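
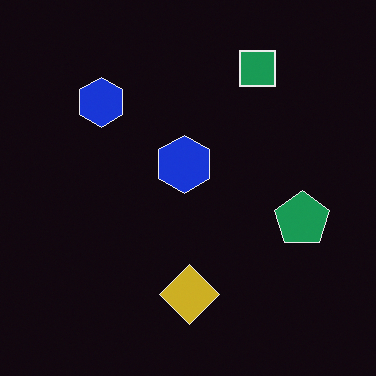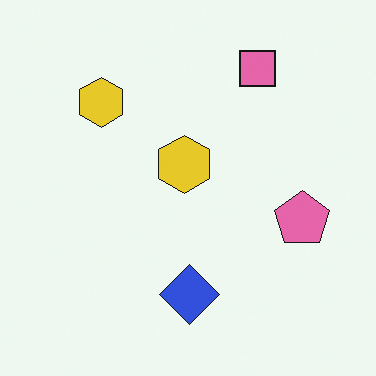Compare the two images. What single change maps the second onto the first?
The first image is the second color-inverted (negative).

The light background has become dark and every shape's color is its complement — a photographic negative.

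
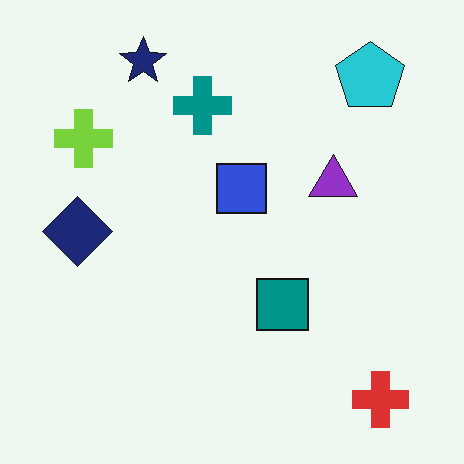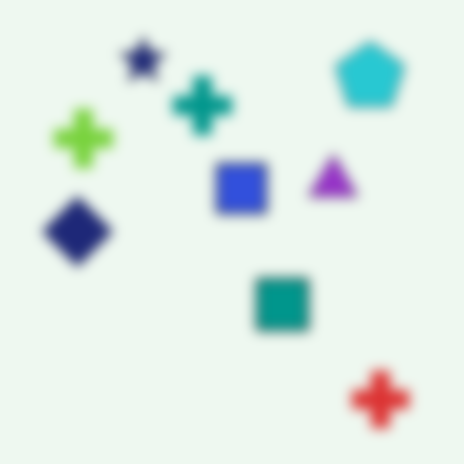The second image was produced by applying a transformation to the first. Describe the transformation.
This is the original image strongly gaussian-blurred.

Shape edges and outlines are uniformly softened across the whole image.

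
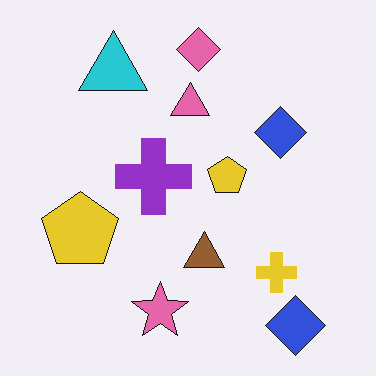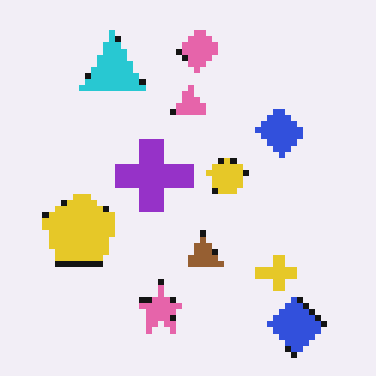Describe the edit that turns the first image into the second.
It was pixelated into visible square blocks.

Shapes are reduced to large square blocks; fine edges and outlines are lost — a downscale-then-upscale (mosaic) effect.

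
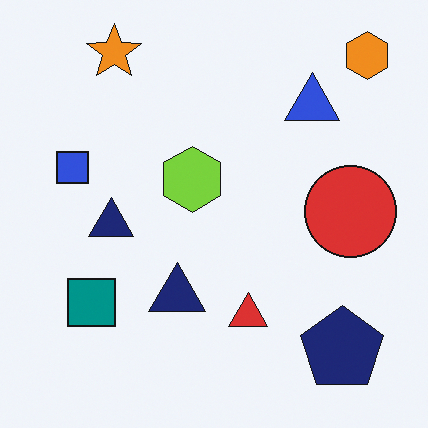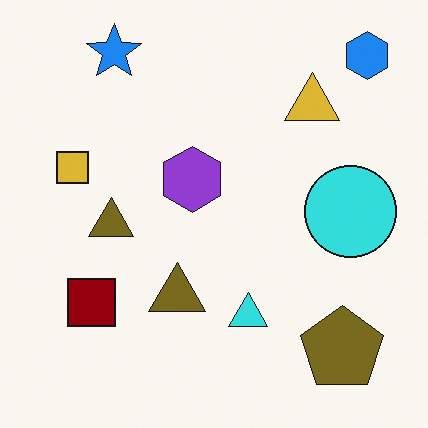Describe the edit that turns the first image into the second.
Hue-shifted by a large amount.

Every shape's color has rotated by the same amount around the hue wheel — a uniform hue shift.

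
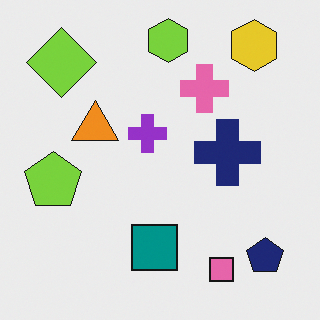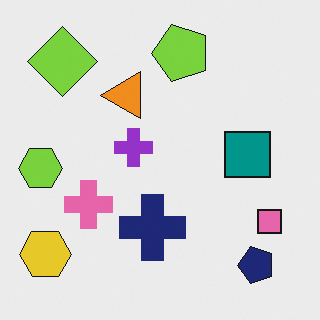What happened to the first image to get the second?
The transformation is: transposed (reflected across the top-left ↔ bottom-right diagonal).

Shapes have swapped their row and column positions — what was in the top-right is now in the bottom-left — a diagonal reflection.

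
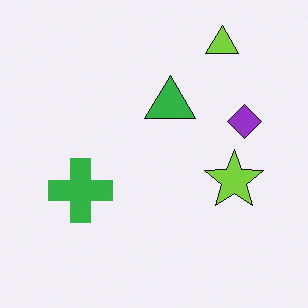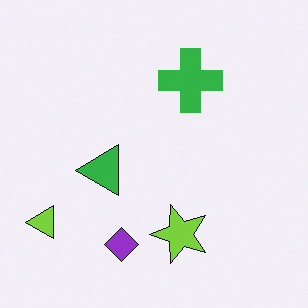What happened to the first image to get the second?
The image was transposed (reflected across the top-left ↔ bottom-right diagonal).

Shapes have swapped their row and column positions — what was in the top-right is now in the bottom-left — a diagonal reflection.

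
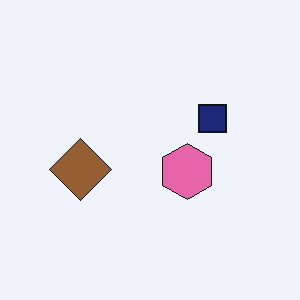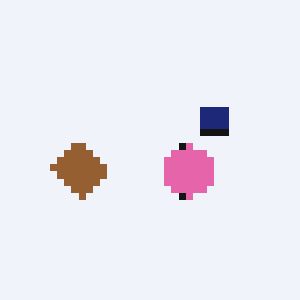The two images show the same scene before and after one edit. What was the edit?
The second image is the first moderately pixelated.

Shapes are reduced to large square blocks; fine edges and outlines are lost — a downscale-then-upscale (mosaic) effect.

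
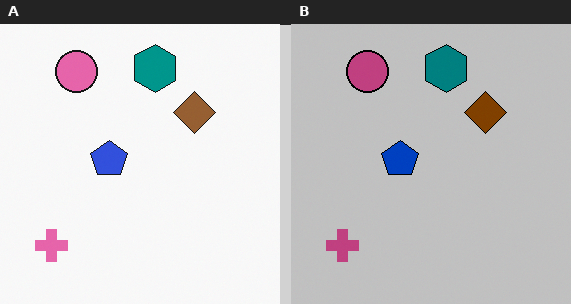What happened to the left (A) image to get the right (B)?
It was heavily posterized to just a handful of flat colors.

Each flat color has snapped to a coarser quantized level — most visibly, the near-white background has dropped to a flat grey.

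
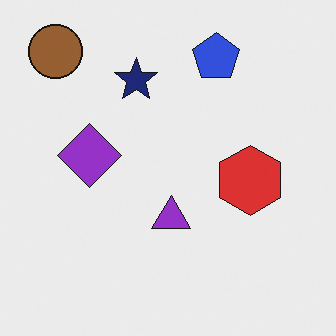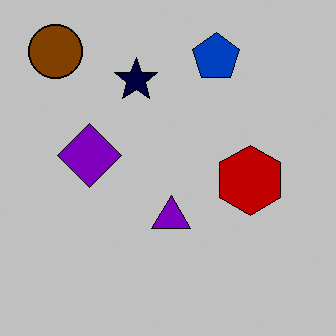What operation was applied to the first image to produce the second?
The second image is the first aggressively posterized.

Each flat color has snapped to a coarser quantized level — most visibly, the near-white background has dropped to a flat grey.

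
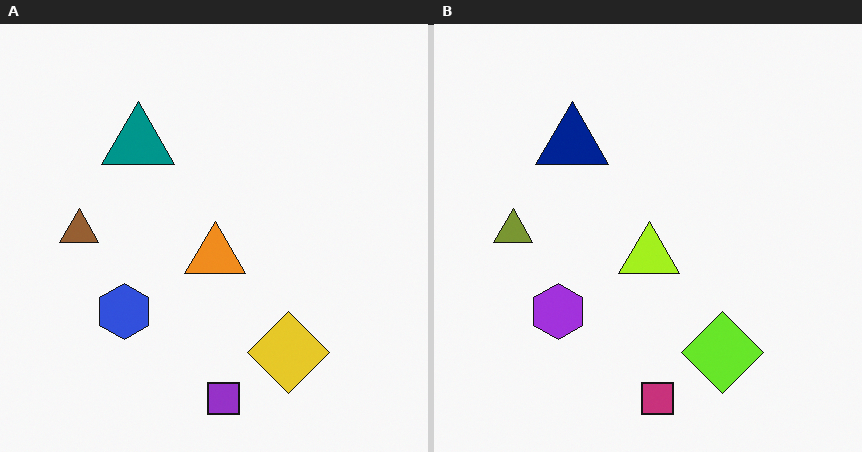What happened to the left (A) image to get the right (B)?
The image was hue-shifted by a small amount.

Every shape's color has rotated by the same amount around the hue wheel — a uniform hue shift.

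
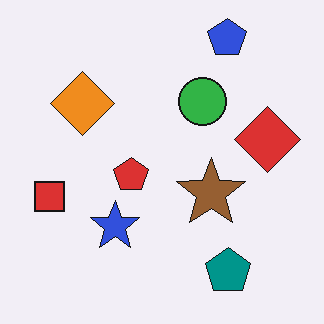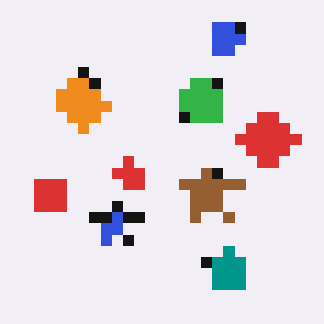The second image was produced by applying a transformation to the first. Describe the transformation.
The transformation is: coarsely pixelated.

Shapes are reduced to large square blocks; fine edges and outlines are lost — a downscale-then-upscale (mosaic) effect.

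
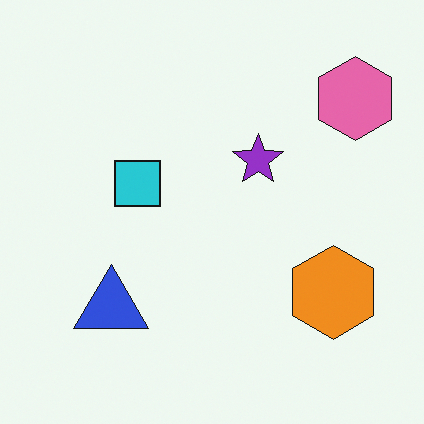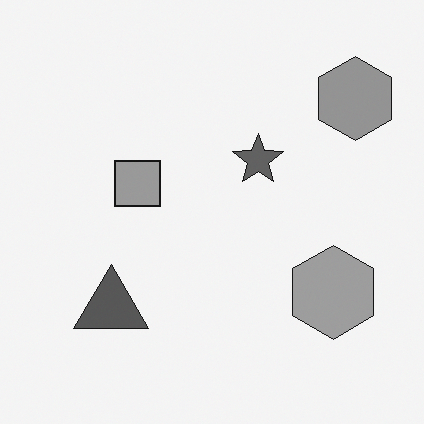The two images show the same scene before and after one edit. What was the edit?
The transformation is: converted to grayscale.

All color is removed — every shape is now a shade of grey.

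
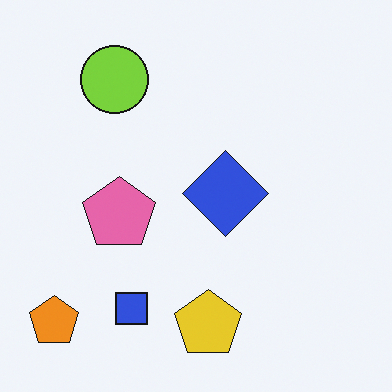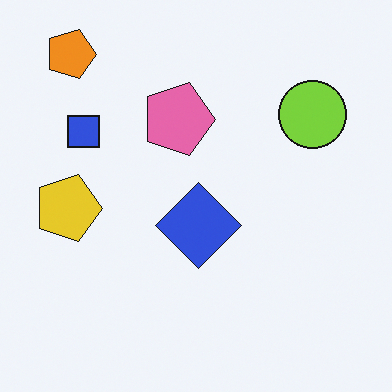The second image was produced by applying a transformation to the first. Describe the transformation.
Rotated 90° clockwise.

The orange pentagon sits in the bottom-left of the first image and the top-left of the second — consistent with a whole-image 90° clockwise rotation.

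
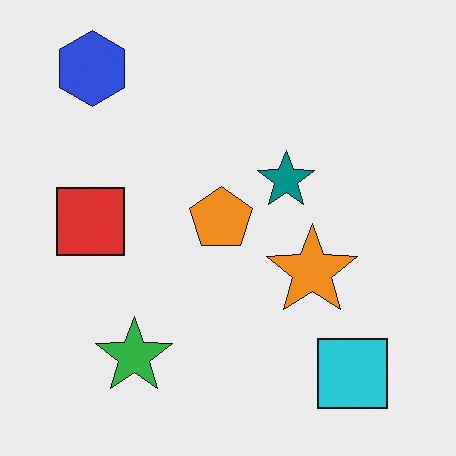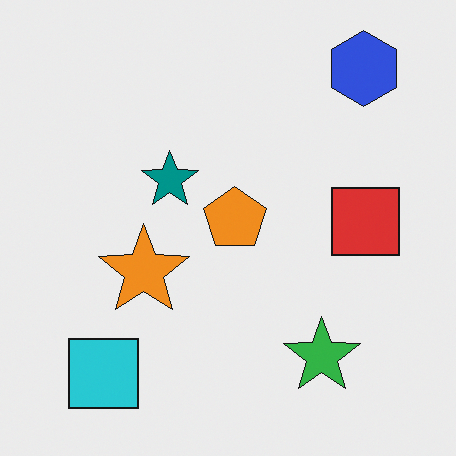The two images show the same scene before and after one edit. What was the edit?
The transformation is: flipped horizontally (left ↔ right).

The red square is in the left of the first image and the right of the second — shapes on opposite sides of the vertical midline have swapped in a mirror flip.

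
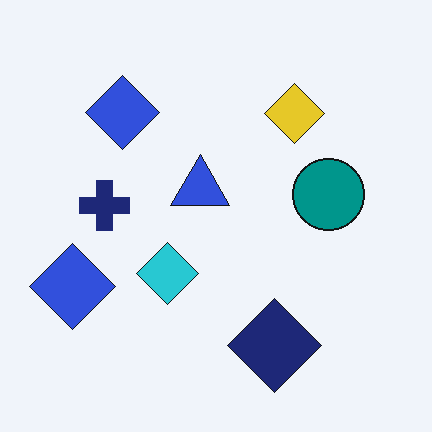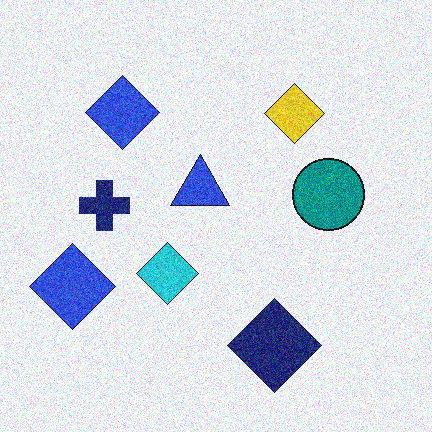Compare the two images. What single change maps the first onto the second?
It was degraded with moderate additive noise.

Random speckle covers the whole image, including the flat background.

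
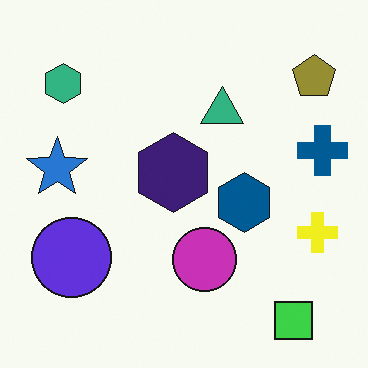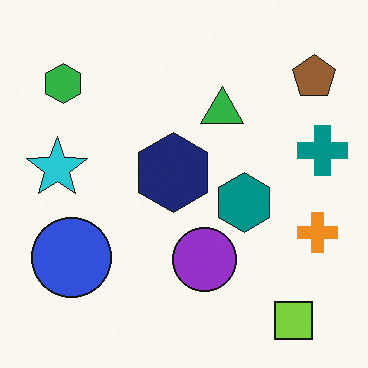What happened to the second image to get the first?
The image was hue-shifted slightly.

Every shape's color has rotated by the same amount around the hue wheel — a uniform hue shift.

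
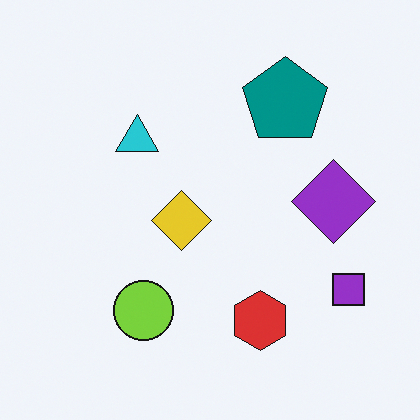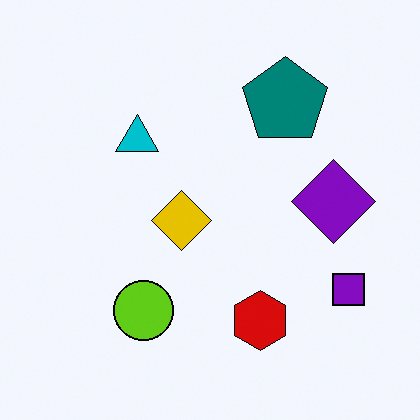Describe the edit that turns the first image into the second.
It was given slightly increased contrast.

Tones are pushed away from mid-grey across the whole image — a global contrast change.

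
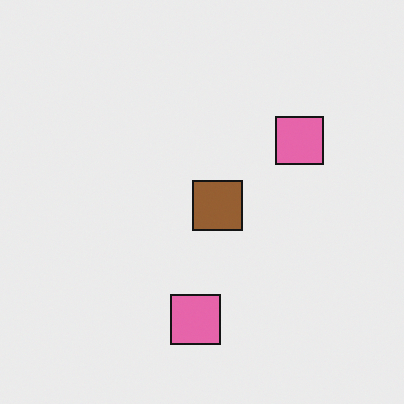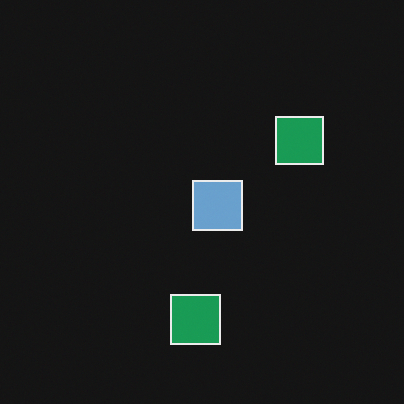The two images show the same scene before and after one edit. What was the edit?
It was color-inverted (negative).

The light background has become dark and every shape's color is its complement — a photographic negative.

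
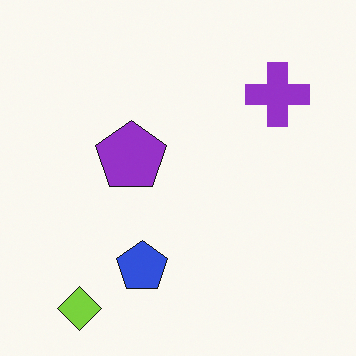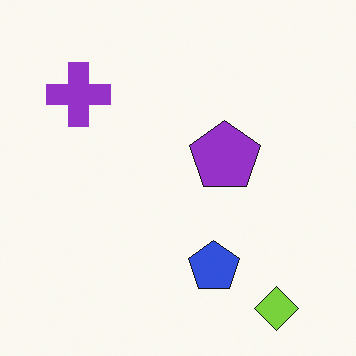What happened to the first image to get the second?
This is the original image flipped horizontally (left ↔ right).

The purple cross is in the top-right of the first image and the top-left of the second — shapes on opposite sides of the vertical midline have swapped in a mirror flip.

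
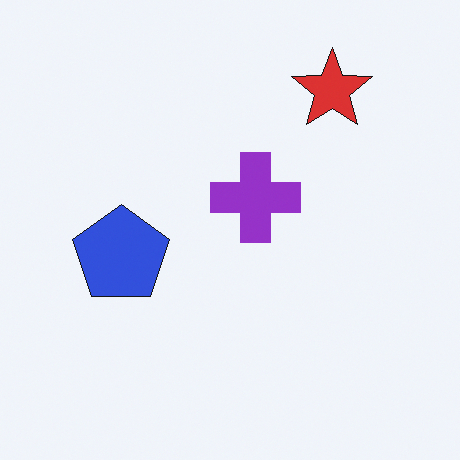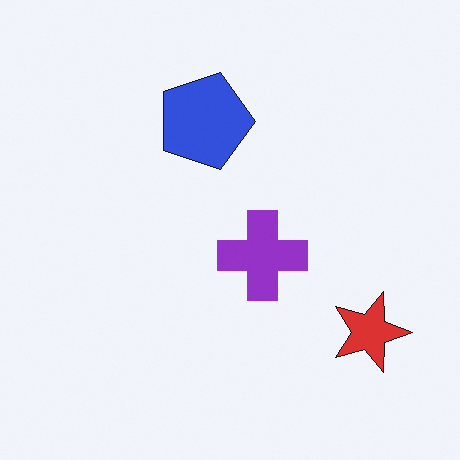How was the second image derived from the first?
The transformation is: rotated 90° clockwise.

The red star sits in the top-right of the first image and the bottom-right of the second — consistent with a whole-image 90° clockwise rotation.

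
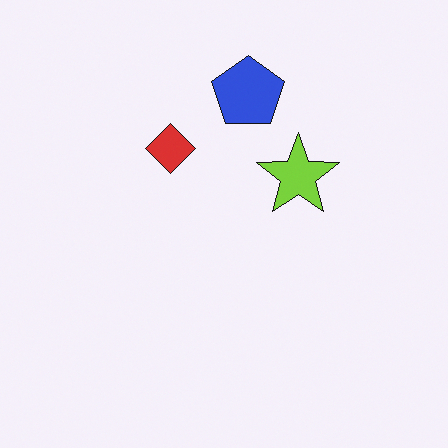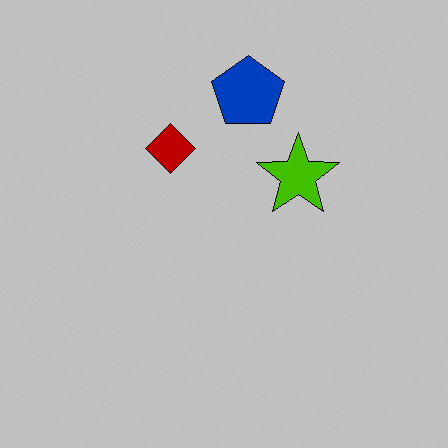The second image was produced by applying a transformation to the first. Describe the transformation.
The transformation is: heavily posterized to just a handful of flat colors.

Each flat color has snapped to a coarser quantized level — most visibly, the near-white background has dropped to a flat grey.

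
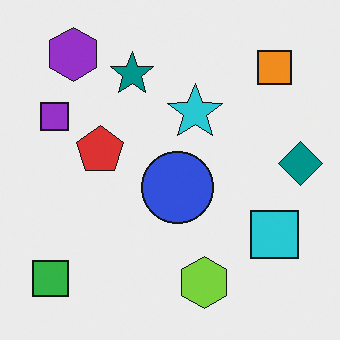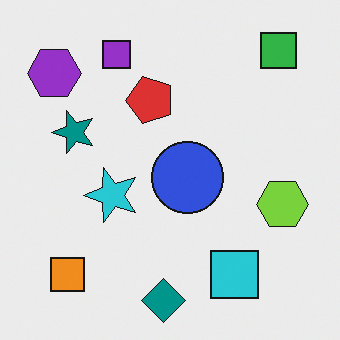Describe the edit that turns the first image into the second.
The image was transposed (reflected across the top-left ↔ bottom-right diagonal).

Shapes have swapped their row and column positions — what was in the top-right is now in the bottom-left — a diagonal reflection.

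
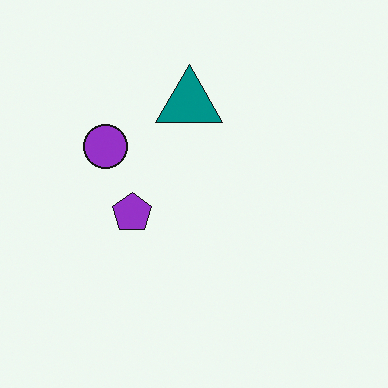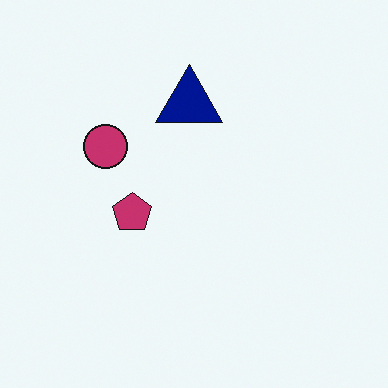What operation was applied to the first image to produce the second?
It was hue-shifted slightly.

Every shape's color has rotated by the same amount around the hue wheel — a uniform hue shift.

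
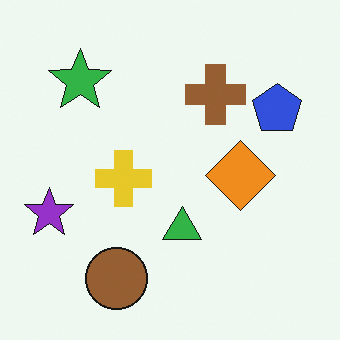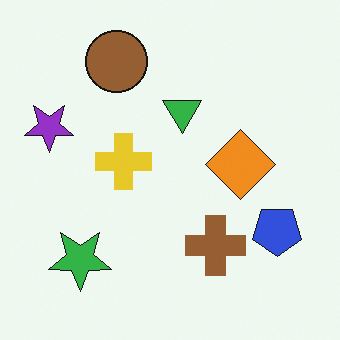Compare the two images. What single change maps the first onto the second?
This is the original image flipped vertically (top ↔ bottom).

The brown circle is in the bottom of the first image and the top of the second — shapes on opposite sides of the horizontal midline have swapped in a mirror flip.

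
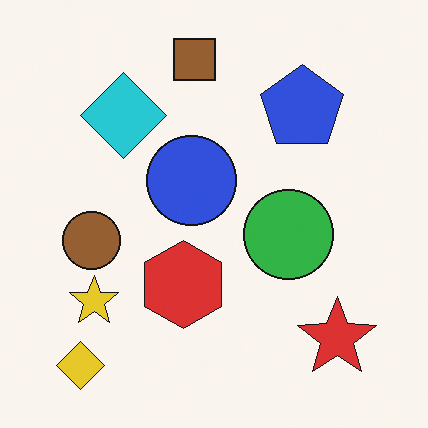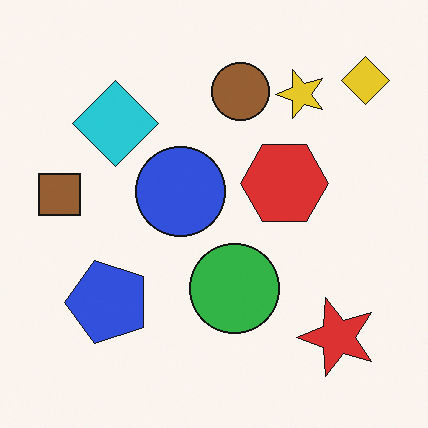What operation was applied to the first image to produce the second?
Transposed (reflected across the top-left ↔ bottom-right diagonal).

Shapes have swapped their row and column positions — what was in the top-right is now in the bottom-left — a diagonal reflection.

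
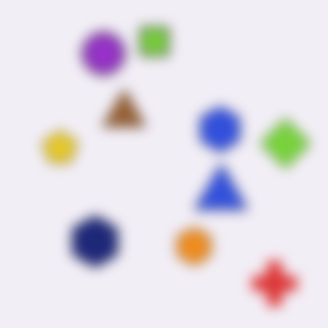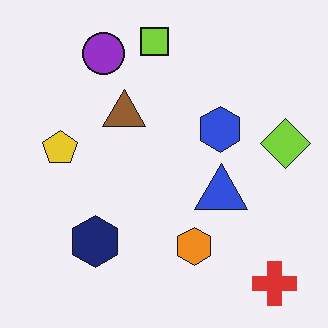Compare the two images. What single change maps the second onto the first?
The transformation is: strongly gaussian-blurred.

Shape edges and outlines are uniformly softened across the whole image.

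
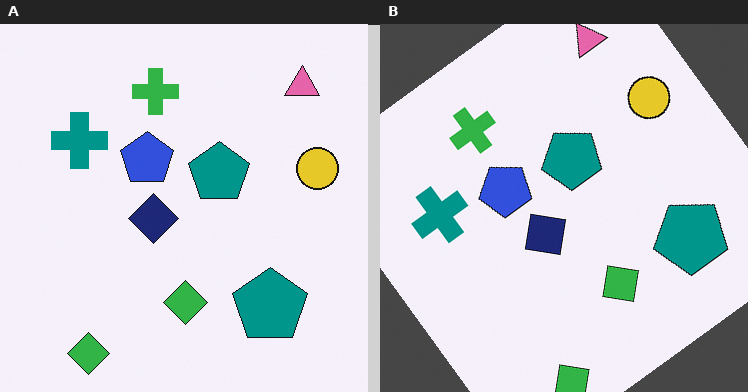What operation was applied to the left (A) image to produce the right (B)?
This is the original image rotated counter-clockwise by a large amount — several tens of degrees.

Every shape is tilted by the same angle and the image corners show triangular fill wedges — a whole-image rotation by a non-right angle.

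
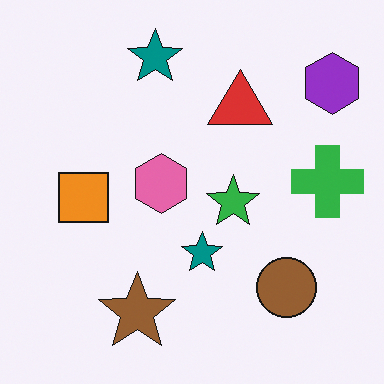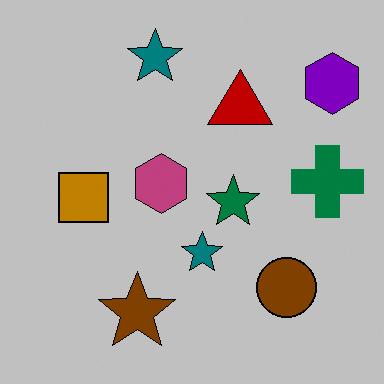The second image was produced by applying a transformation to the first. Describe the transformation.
This is the original image heavily posterized to just a handful of flat colors.

Each flat color has snapped to a coarser quantized level — most visibly, the near-white background has dropped to a flat grey.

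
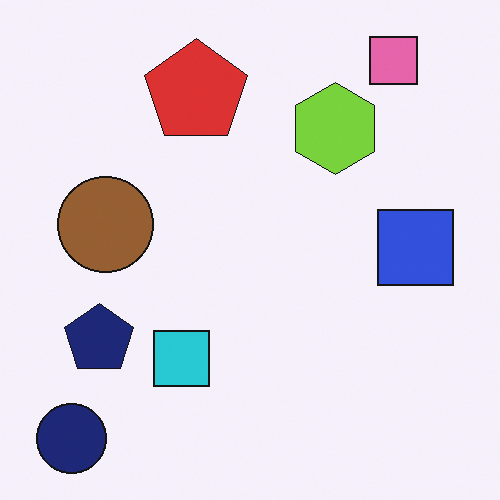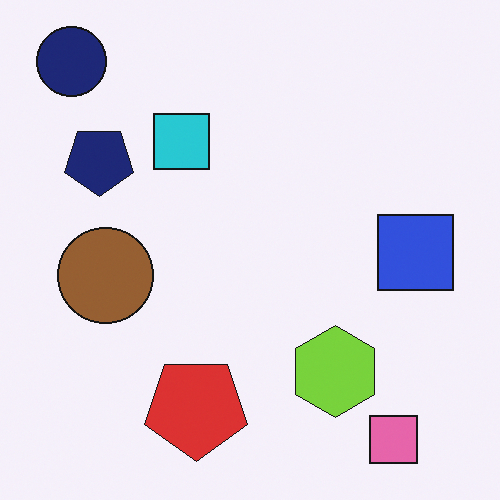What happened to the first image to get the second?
It was flipped vertically (top ↔ bottom).

The pink square is in the top-right of the first image and the bottom-right of the second — shapes on opposite sides of the horizontal midline have swapped in a mirror flip.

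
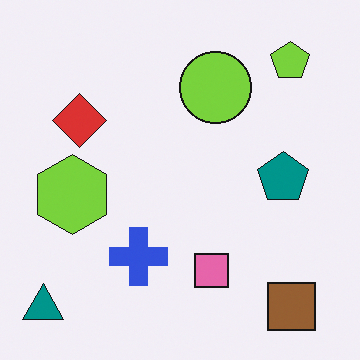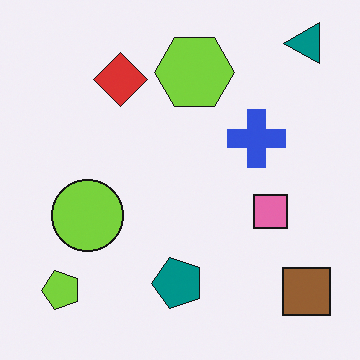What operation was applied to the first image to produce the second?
The image was transposed (reflected across the top-left ↔ bottom-right diagonal).

Shapes have swapped their row and column positions — what was in the top-right is now in the bottom-left — a diagonal reflection.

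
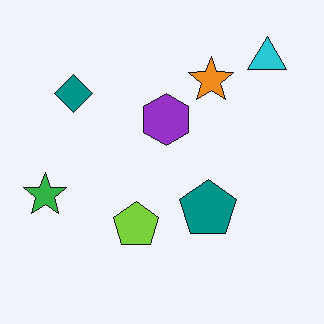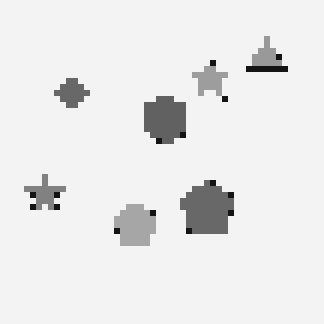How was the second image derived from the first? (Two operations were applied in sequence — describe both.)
The transformation is: moderately pixelated, then converted to grayscale.

Shapes are reduced to large square blocks; fine edges and outlines are lost — a downscale-then-upscale (mosaic) effect. All color is removed — every shape is now a shade of grey.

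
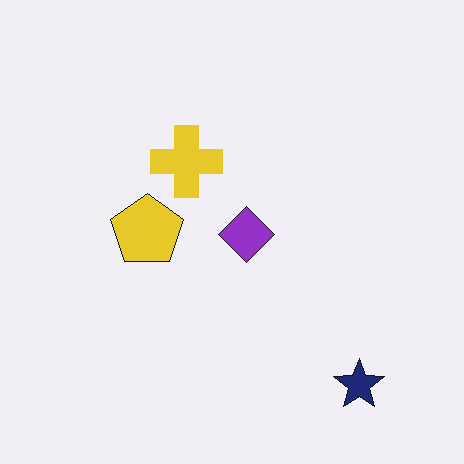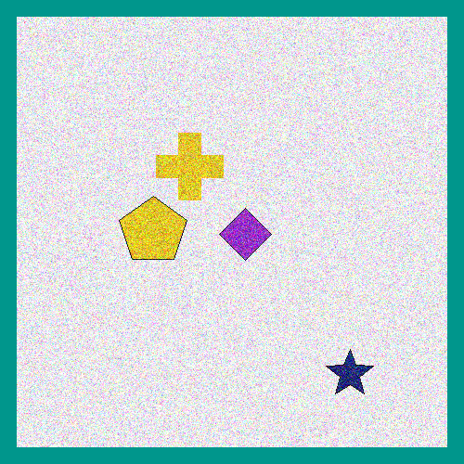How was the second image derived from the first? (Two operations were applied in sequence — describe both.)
The image was degraded with heavy additive noise, then framed with a teal border.

Random speckle covers the whole image, including the flat background. A solid teal frame runs around the edge of the second image, with the content slightly shrunk inside it.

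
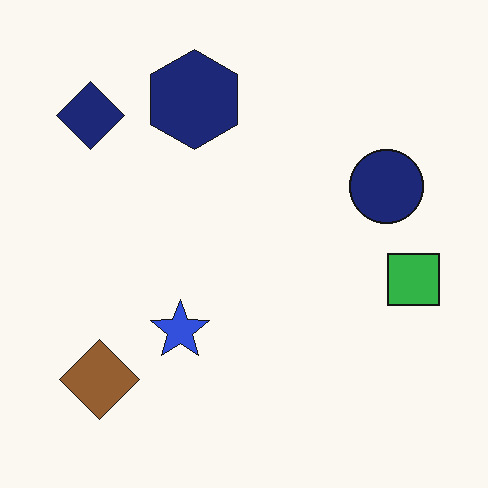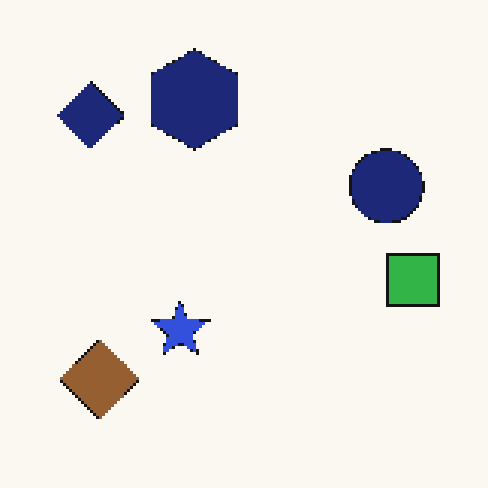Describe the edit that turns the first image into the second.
The second image is the first mildly pixelated.

Shapes are reduced to large square blocks; fine edges and outlines are lost — a downscale-then-upscale (mosaic) effect.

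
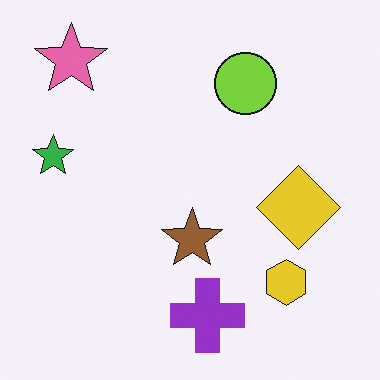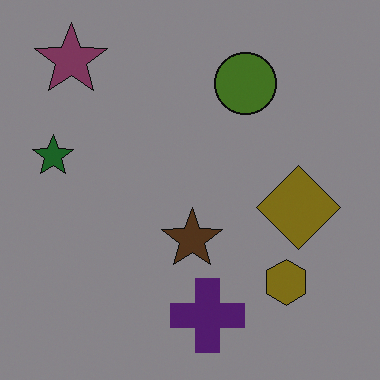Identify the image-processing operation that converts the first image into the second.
It was noticeably darkened.

Every pixel — background and shapes alike — is uniformly darkened.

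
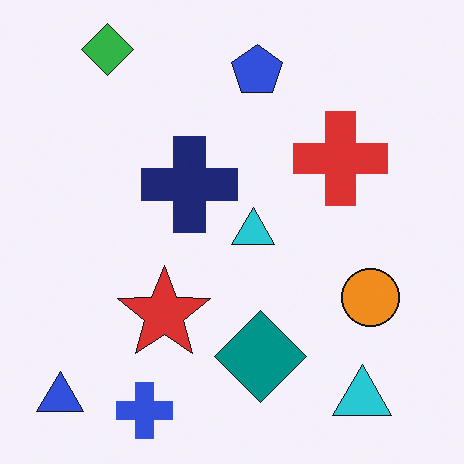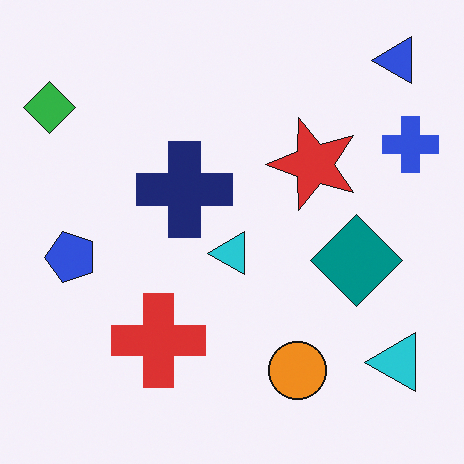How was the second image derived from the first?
This is the original image transposed (reflected across the top-left ↔ bottom-right diagonal).

Shapes have swapped their row and column positions — what was in the top-right is now in the bottom-left — a diagonal reflection.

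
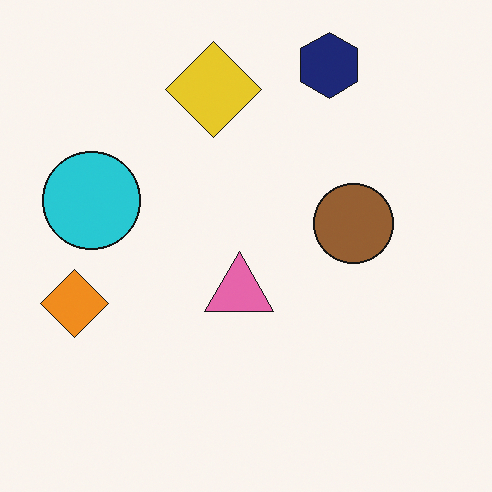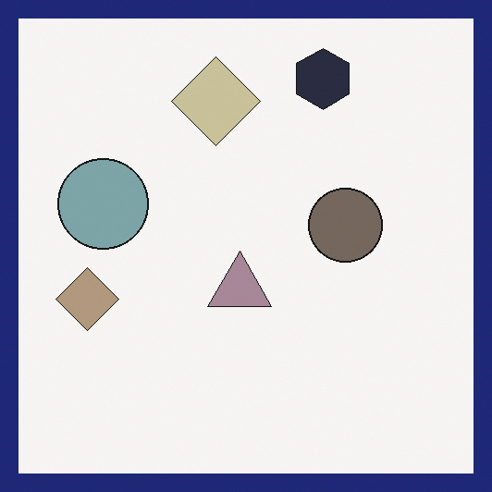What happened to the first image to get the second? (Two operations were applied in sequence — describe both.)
Made much more muted (saturation change), then framed with a navy border.

All colors are more muted and greyish — a global saturation change. A solid navy frame runs around the edge of the second image, with the content slightly shrunk inside it.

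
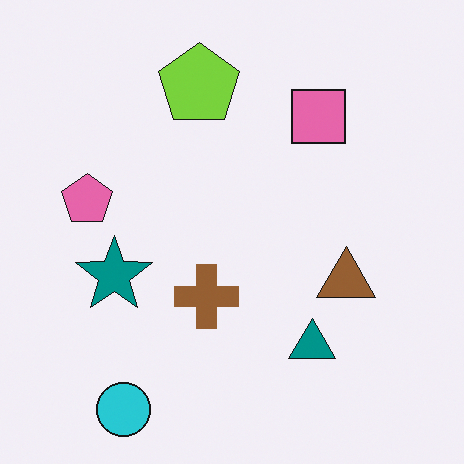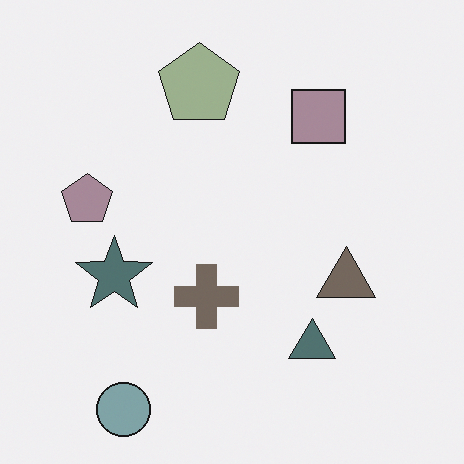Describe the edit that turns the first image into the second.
The second image is the first heavily desaturated.

All colors are more muted and greyish — a global saturation change.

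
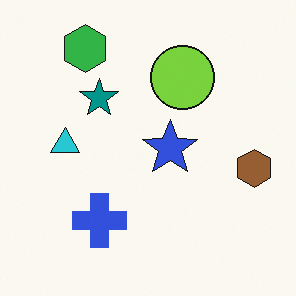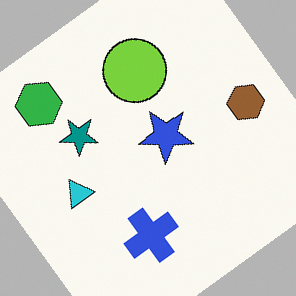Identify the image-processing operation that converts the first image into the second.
The second image is the first rotated counter-clockwise by a large amount — several tens of degrees.

Every shape is tilted by the same angle and the image corners show triangular fill wedges — a whole-image rotation by a non-right angle.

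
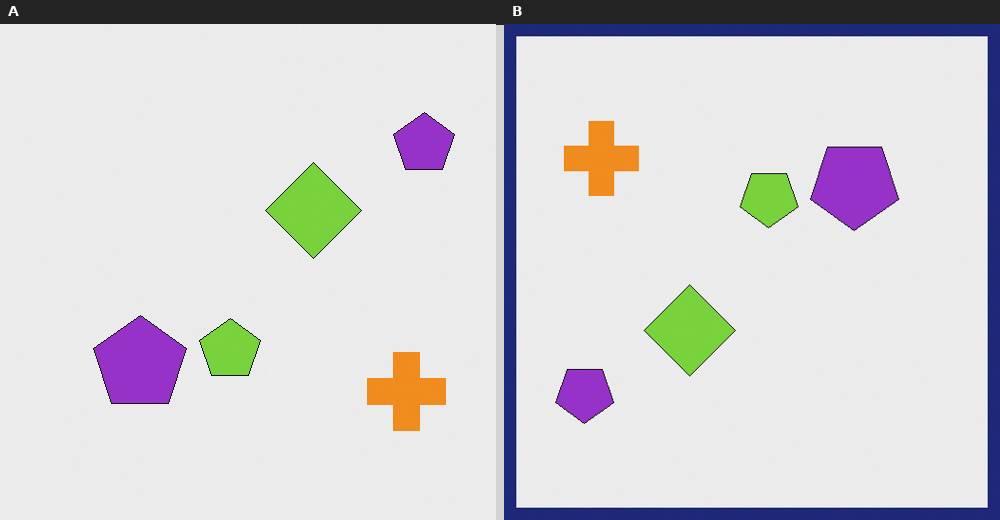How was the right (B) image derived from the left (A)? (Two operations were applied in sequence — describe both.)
The right (B) image is the left (A) rotated 180°, then framed with a navy border.

The orange cross sits in the bottom-right of the left (A) image and the top-left of the right (B) — consistent with a whole-image 180° rotation. A solid navy frame runs around the edge of the right (B) image, with the content slightly shrunk inside it.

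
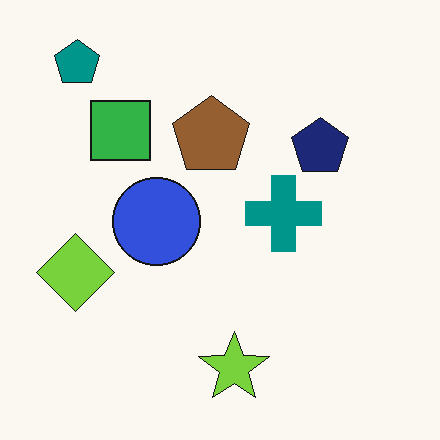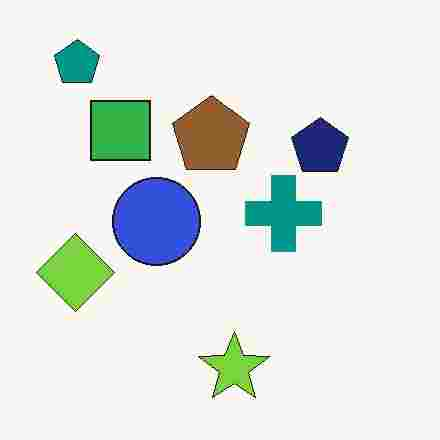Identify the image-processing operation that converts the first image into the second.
The image was degraded with heavy JPEG compression.

Blocky 8×8 compression artifacts appear around shape edges and the flat background shows ringing — characteristic JPEG degradation.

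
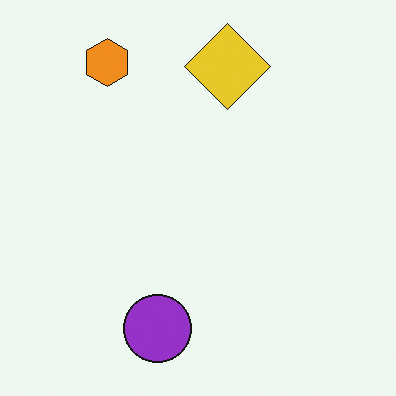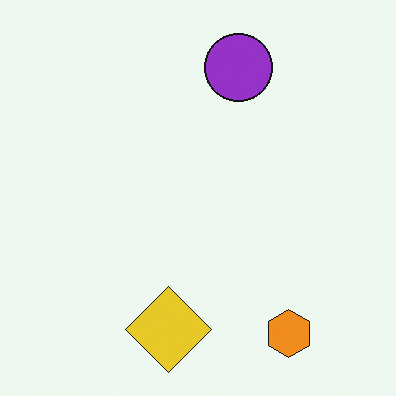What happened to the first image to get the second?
Rotated 180°.

The orange hexagon sits in the top-left of the first image and the bottom-right of the second — consistent with a whole-image 180° rotation.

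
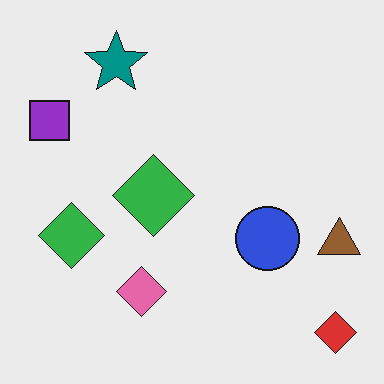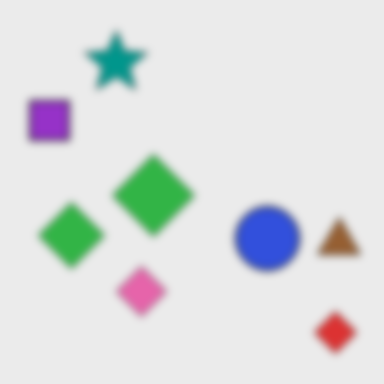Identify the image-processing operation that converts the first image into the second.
The transformation is: noticeably gaussian-blurred.

Shape edges and outlines are uniformly softened across the whole image.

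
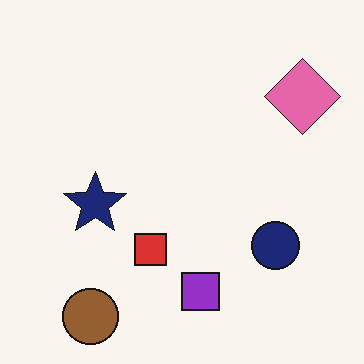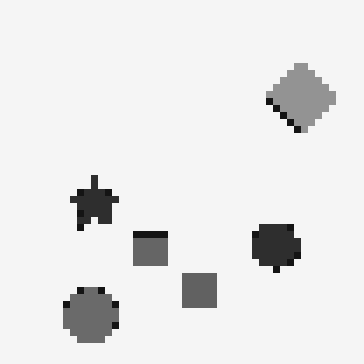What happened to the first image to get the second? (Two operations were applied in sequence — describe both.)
It was converted to grayscale, then moderately pixelated.

All color is removed — every shape is now a shade of grey. Shapes are reduced to large square blocks; fine edges and outlines are lost — a downscale-then-upscale (mosaic) effect.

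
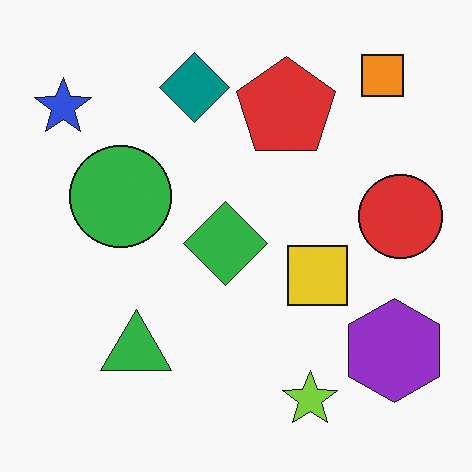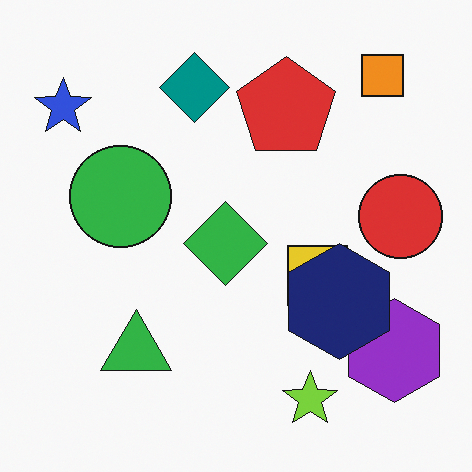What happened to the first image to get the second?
The image was overlaid with an additional navy hexagon.

A navy hexagon appears in the second image that is absent from the first.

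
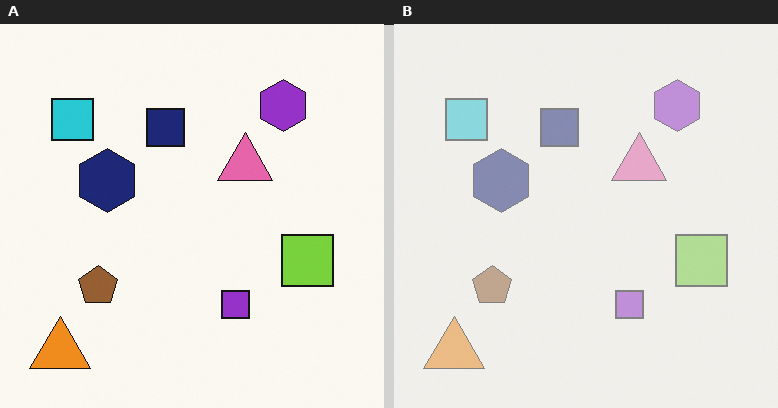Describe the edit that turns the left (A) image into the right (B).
This is the original image given much lower contrast.

Tones are pushed toward mid-grey across the whole image — a global contrast change.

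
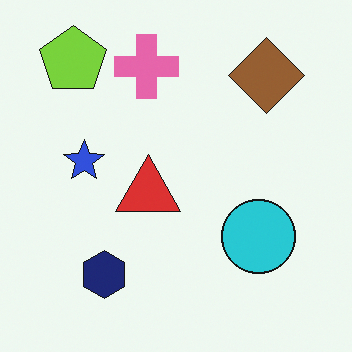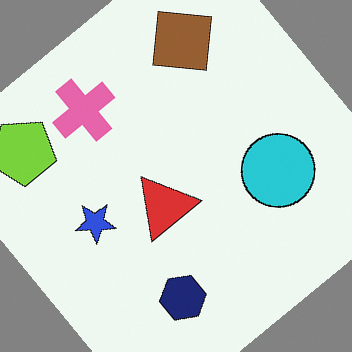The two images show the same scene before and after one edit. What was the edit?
The transformation is: rotated counter-clockwise by a large amount — several tens of degrees.

Every shape is tilted by the same angle and the image corners show triangular fill wedges — a whole-image rotation by a non-right angle.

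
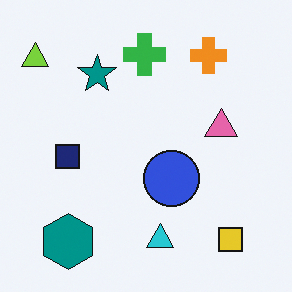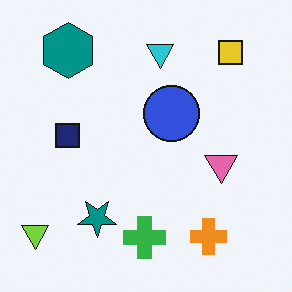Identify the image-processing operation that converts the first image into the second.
The second image is the first flipped vertically (top ↔ bottom).

The teal hexagon is in the bottom-left of the first image and the top-left of the second — shapes on opposite sides of the horizontal midline have swapped in a mirror flip.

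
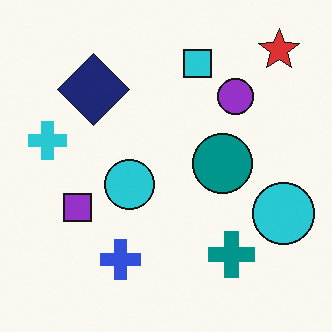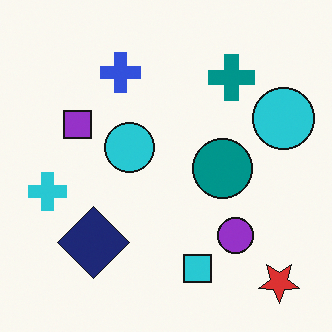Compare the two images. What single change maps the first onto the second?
It was flipped vertically (top ↔ bottom).

The red star is in the top-right of the first image and the bottom-right of the second — shapes on opposite sides of the horizontal midline have swapped in a mirror flip.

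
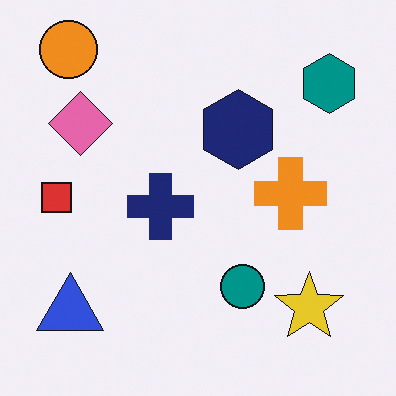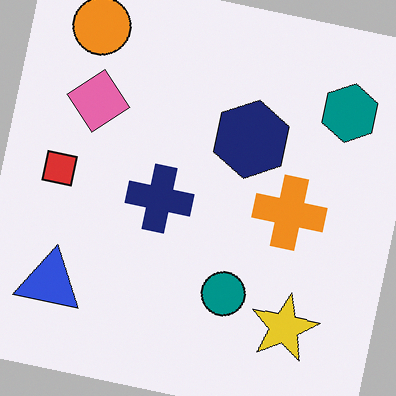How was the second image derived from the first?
Rotated clockwise by a few degrees.

Every shape is tilted by the same angle and the image corners show triangular fill wedges — a whole-image rotation by a non-right angle.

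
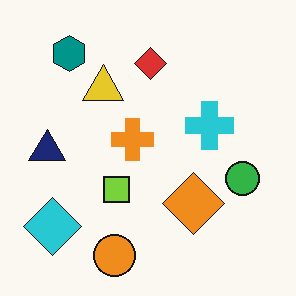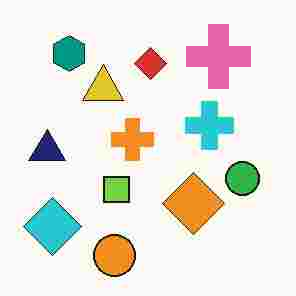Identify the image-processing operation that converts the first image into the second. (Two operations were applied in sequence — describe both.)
The transformation is: degraded with heavy JPEG compression, then overlaid with an additional pink cross.

Blocky 8×8 compression artifacts appear around shape edges and the flat background shows ringing — characteristic JPEG degradation. A pink cross appears in the second image that is absent from the first.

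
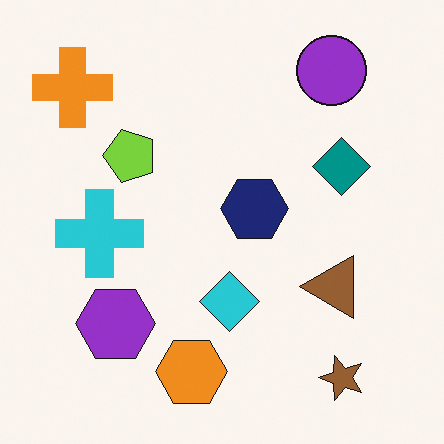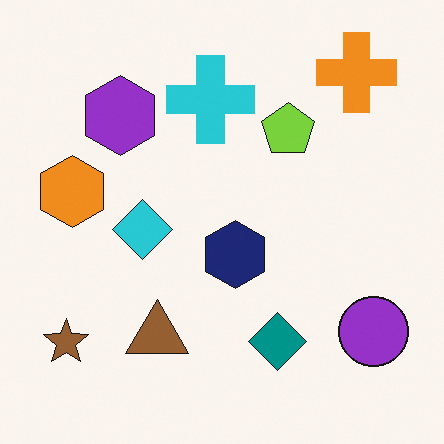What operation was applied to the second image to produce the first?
Rotated 90° counter-clockwise.

The orange cross sits in the top-right of the second image and the top-left of the first — consistent with a whole-image 90° counter-clockwise rotation.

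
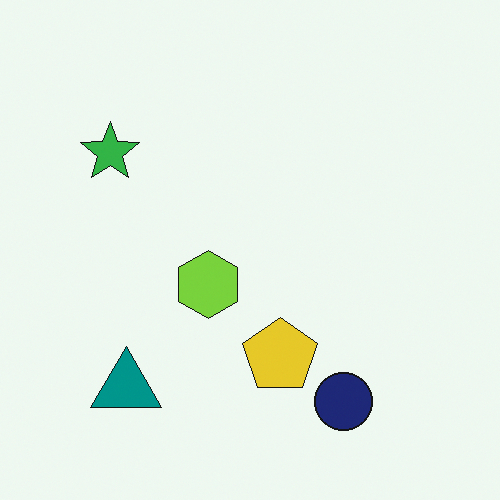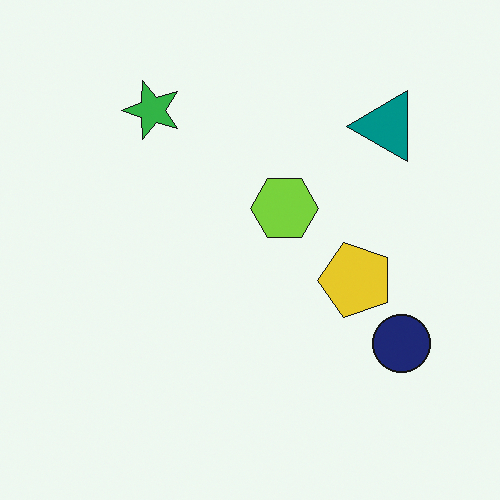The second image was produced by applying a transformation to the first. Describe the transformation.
Transposed (reflected across the top-left ↔ bottom-right diagonal).

Shapes have swapped their row and column positions — what was in the top-right is now in the bottom-left — a diagonal reflection.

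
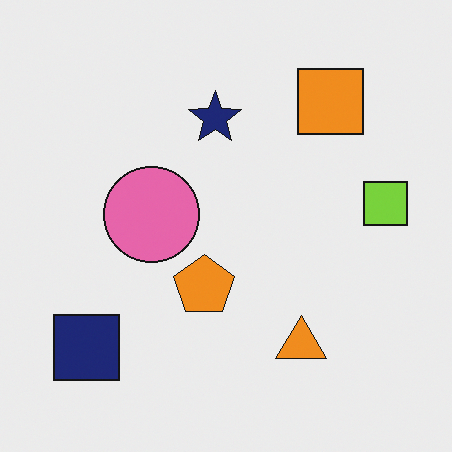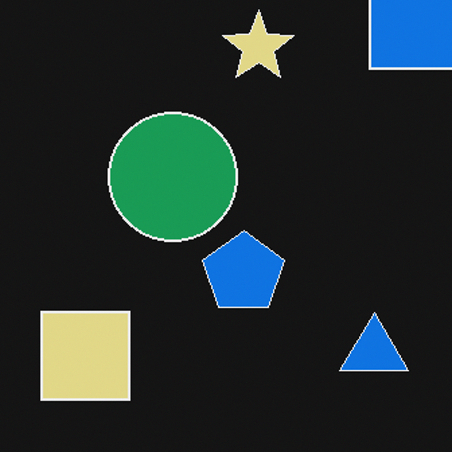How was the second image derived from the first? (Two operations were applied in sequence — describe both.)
The transformation is: cropped to a modestly smaller region and rescaled, then color-inverted (negative).

The visible shapes are larger and the field of view is narrower; shapes near the original edges may be partly or wholly outside the frame — a crop-and-rescale. The light background has become dark and every shape's color is its complement — a photographic negative.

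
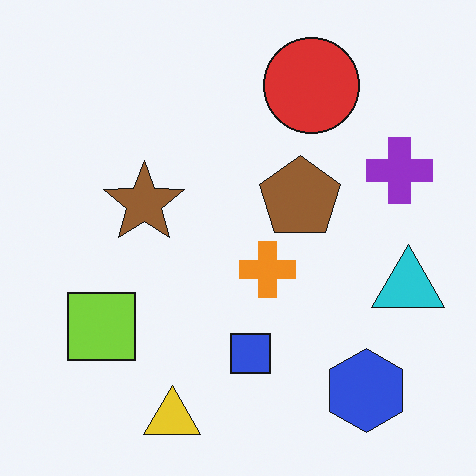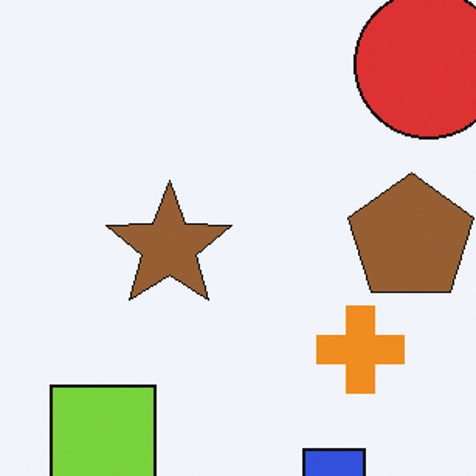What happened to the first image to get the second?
The transformation is: cropped to a modestly smaller region and rescaled.

The visible shapes are larger and the field of view is narrower; shapes near the original edges may be partly or wholly outside the frame — a crop-and-rescale.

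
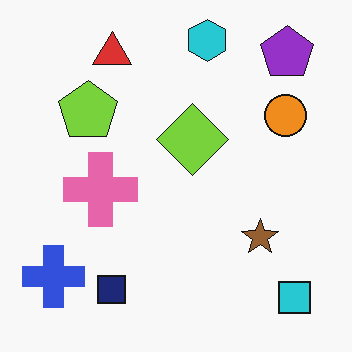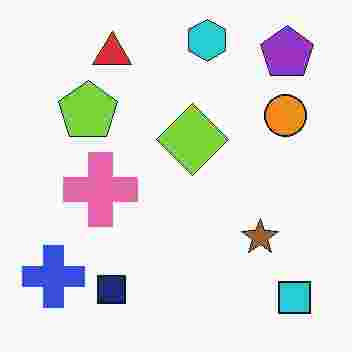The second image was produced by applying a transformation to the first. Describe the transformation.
The second image is the first degraded with heavy JPEG compression.

Blocky 8×8 compression artifacts appear around shape edges and the flat background shows ringing — characteristic JPEG degradation.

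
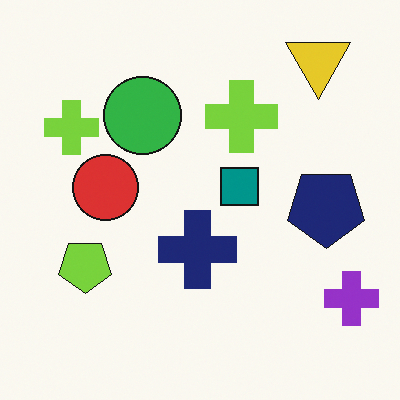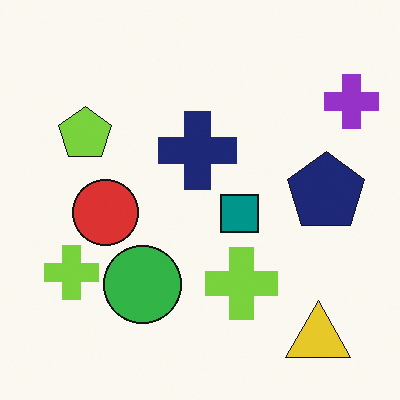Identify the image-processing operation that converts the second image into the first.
The first image is the second flipped vertically (top ↔ bottom).

The yellow triangle is in the bottom-right of the second image and the top-right of the first — shapes on opposite sides of the horizontal midline have swapped in a mirror flip.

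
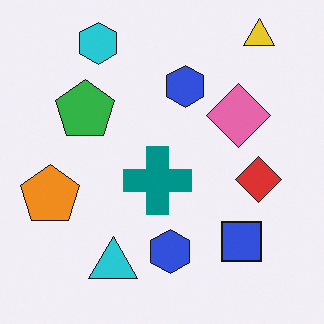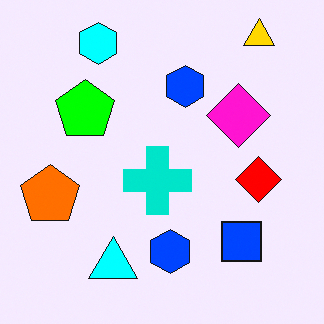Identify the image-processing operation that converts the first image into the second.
Heavily oversaturated.

All colors are more vivid — a global saturation change.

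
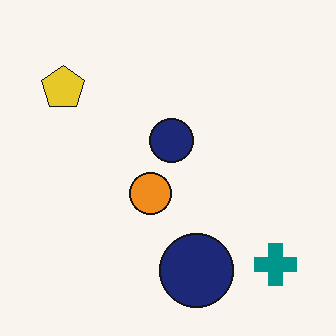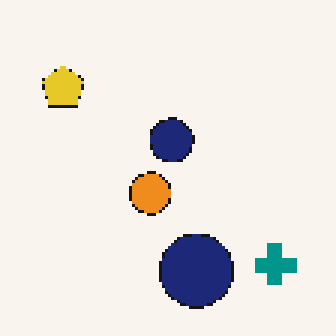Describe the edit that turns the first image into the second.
The image was mildly pixelated.

Shapes are reduced to large square blocks; fine edges and outlines are lost — a downscale-then-upscale (mosaic) effect.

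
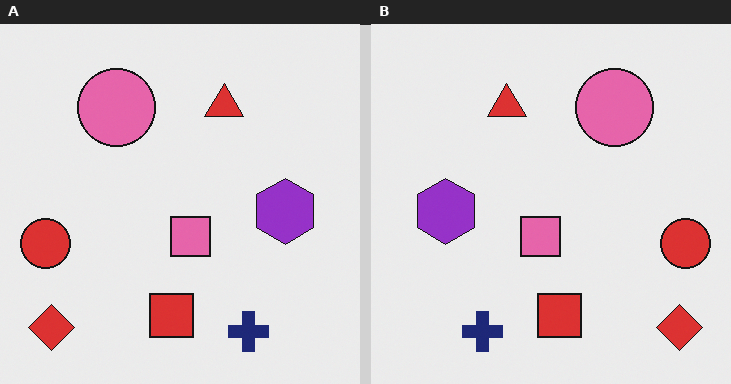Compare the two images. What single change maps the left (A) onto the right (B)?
The right (B) image is the left (A) flipped horizontally (left ↔ right).

The red circle is in the left of the left (A) image and the right of the right (B) — shapes on opposite sides of the vertical midline have swapped in a mirror flip.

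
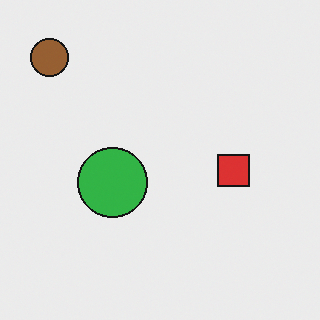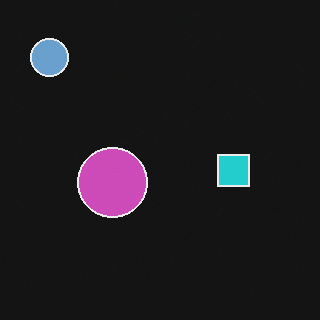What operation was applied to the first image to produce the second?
It was color-inverted (negative).

The light background has become dark and every shape's color is its complement — a photographic negative.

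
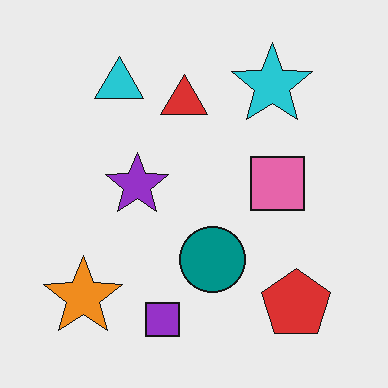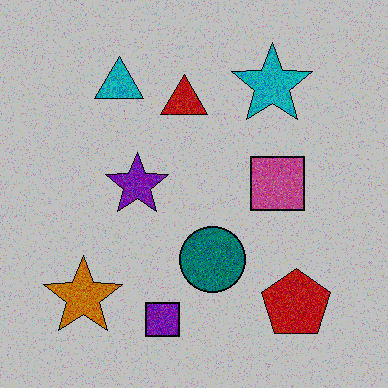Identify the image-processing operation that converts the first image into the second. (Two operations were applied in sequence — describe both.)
The image was degraded with moderate additive noise, then aggressively posterized.

Random speckle covers the whole image, including the flat background. Each flat color has snapped to a coarser quantized level — most visibly, the near-white background has dropped to a flat grey.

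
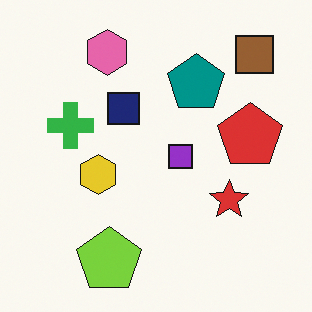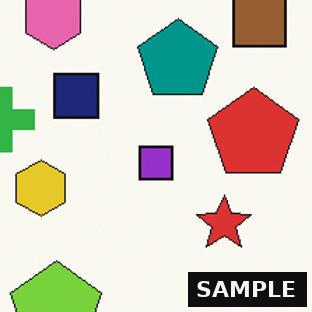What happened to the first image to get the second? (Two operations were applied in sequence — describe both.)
Cropped slightly and scaled back up, then watermarked with the text "SAMPLE" in the lower-right corner.

The visible shapes are larger and the field of view is narrower; shapes near the original edges may be partly or wholly outside the frame — a crop-and-rescale. A dark label reading "SAMPLE" appears in the lower-right corner.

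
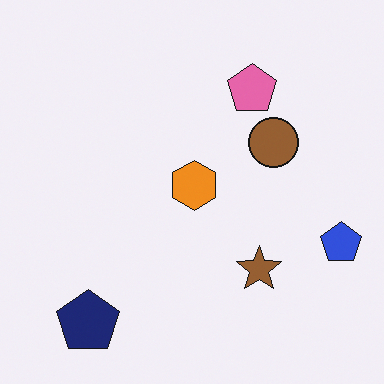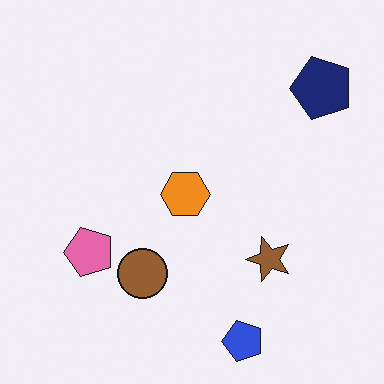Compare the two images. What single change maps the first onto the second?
The image was transposed (reflected across the top-left ↔ bottom-right diagonal).

Shapes have swapped their row and column positions — what was in the top-right is now in the bottom-left — a diagonal reflection.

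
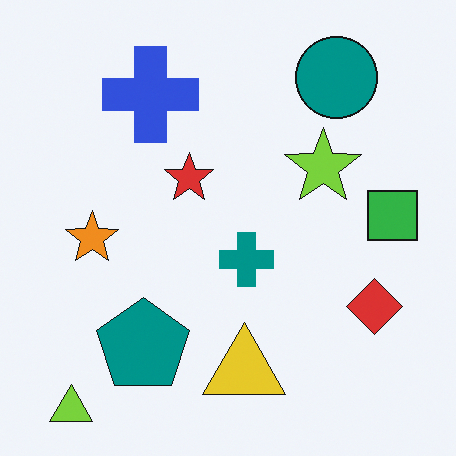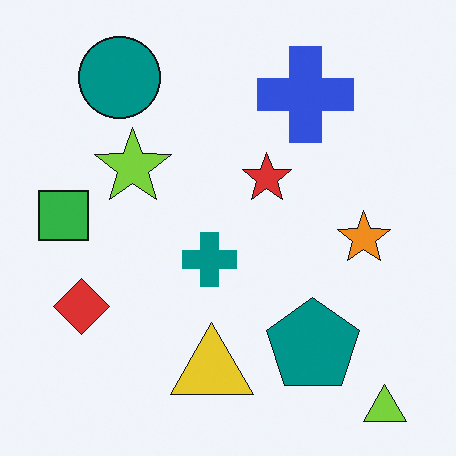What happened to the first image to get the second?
The image was flipped horizontally (left ↔ right).

The green square is in the right of the first image and the left of the second — shapes on opposite sides of the vertical midline have swapped in a mirror flip.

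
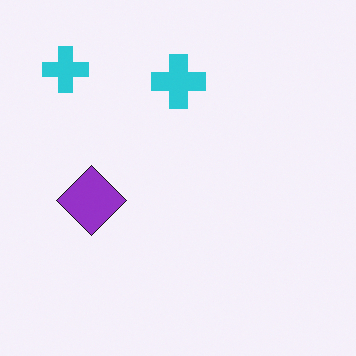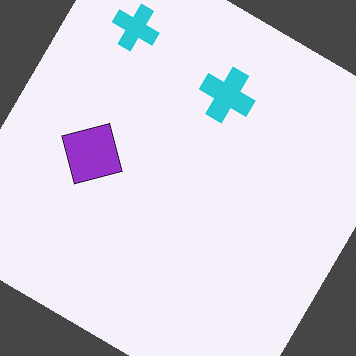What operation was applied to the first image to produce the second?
The image was rotated clockwise by a large amount — several tens of degrees.

Every shape is tilted by the same angle and the image corners show triangular fill wedges — a whole-image rotation by a non-right angle.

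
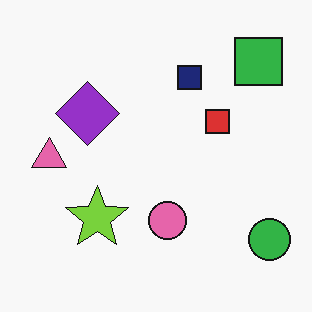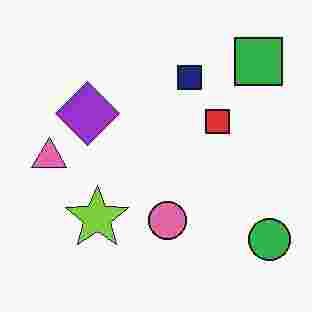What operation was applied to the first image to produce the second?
The image was degraded with heavy JPEG compression.

Blocky 8×8 compression artifacts appear around shape edges and the flat background shows ringing — characteristic JPEG degradation.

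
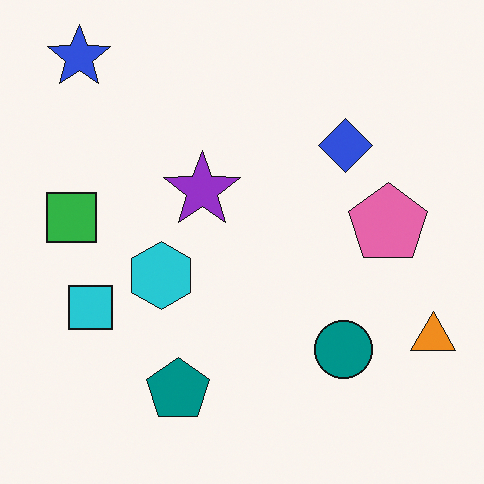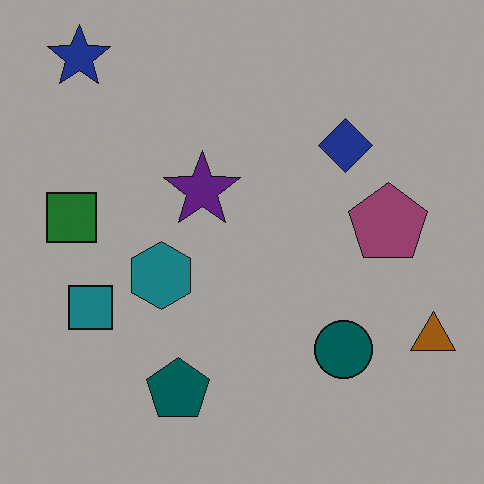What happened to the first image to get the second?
The image was darkened a lot.

Every pixel — background and shapes alike — is uniformly darkened.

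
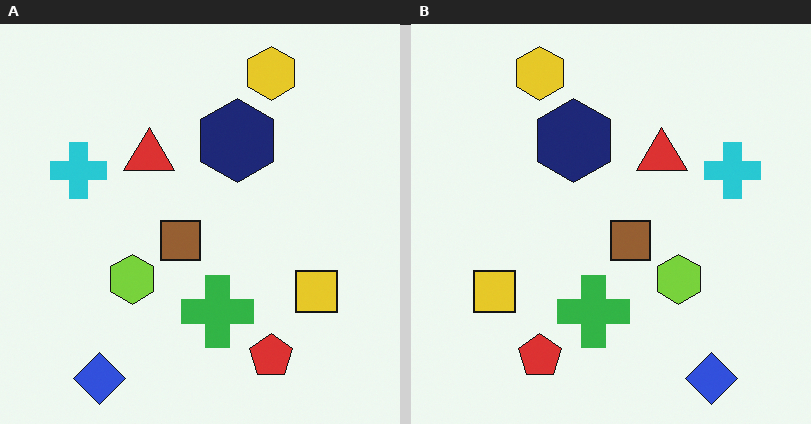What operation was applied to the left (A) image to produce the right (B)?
The image was flipped horizontally (left ↔ right).

The cyan cross is in the left of the left (A) image and the right of the right (B) — shapes on opposite sides of the vertical midline have swapped in a mirror flip.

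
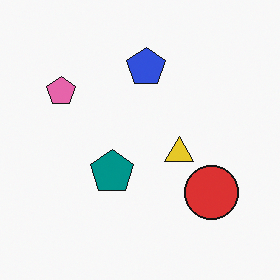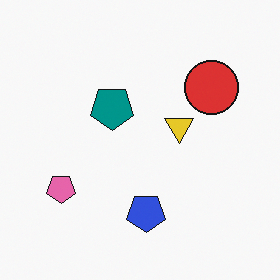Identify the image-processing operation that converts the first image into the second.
The image was flipped vertically (top ↔ bottom).

The blue pentagon is in the top of the first image and the bottom of the second — shapes on opposite sides of the horizontal midline have swapped in a mirror flip.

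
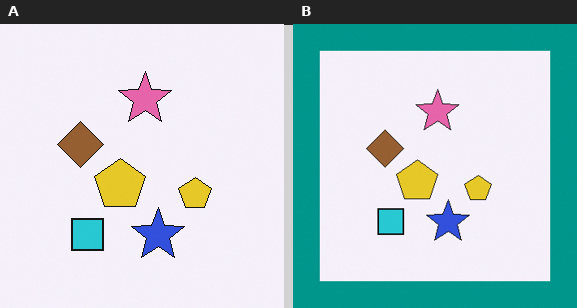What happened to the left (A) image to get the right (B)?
The right (B) image is the left (A) framed with a teal border.

A solid teal frame runs around the edge of the right (B) image, with the content slightly shrunk inside it.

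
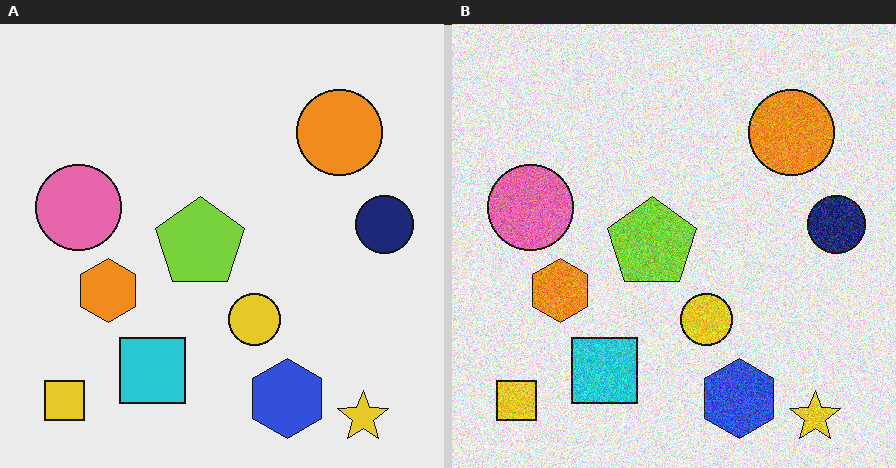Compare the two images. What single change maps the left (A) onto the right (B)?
Degraded with a thick layer of grain.

Random speckle covers the whole image, including the flat background.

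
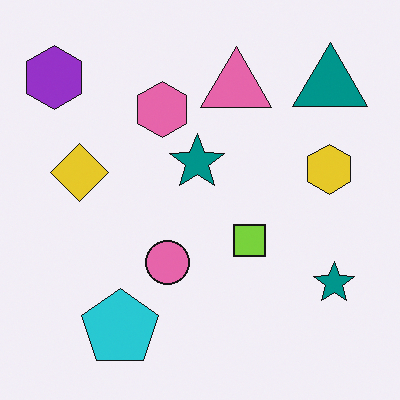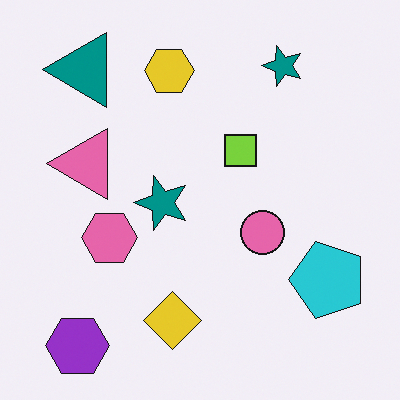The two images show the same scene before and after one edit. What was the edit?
The transformation is: rotated 90° counter-clockwise.

The purple hexagon sits in the top-left of the first image and the bottom-left of the second — consistent with a whole-image 90° counter-clockwise rotation.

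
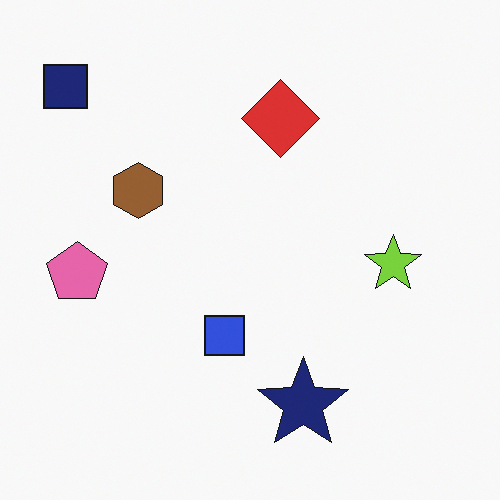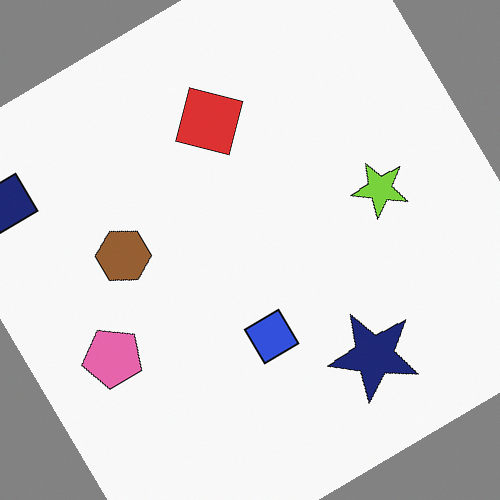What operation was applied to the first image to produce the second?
The transformation is: rotated counter-clockwise by a large amount — several tens of degrees.

Every shape is tilted by the same angle and the image corners show triangular fill wedges — a whole-image rotation by a non-right angle.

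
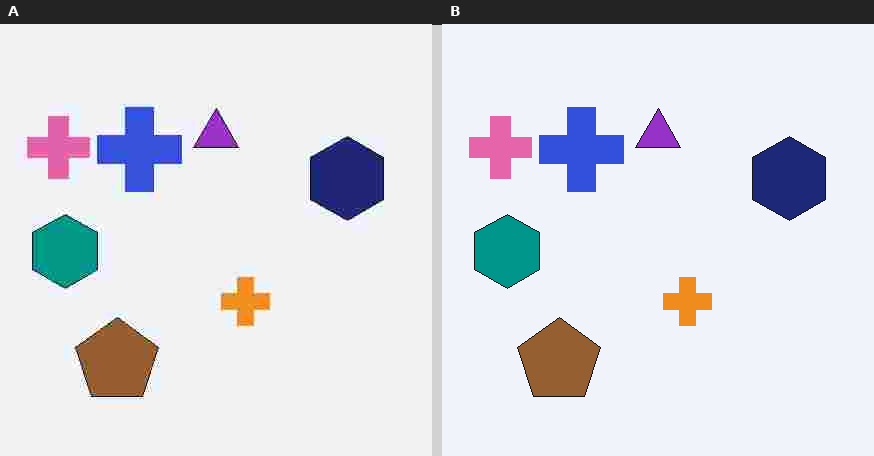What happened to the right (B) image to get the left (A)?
It was heavily JPEG-compressed with obvious blocking artifacts.

Blocky 8×8 compression artifacts appear around shape edges and the flat background shows ringing — characteristic JPEG degradation.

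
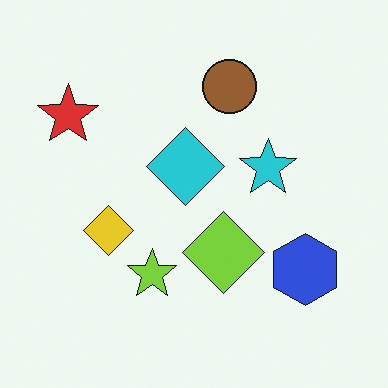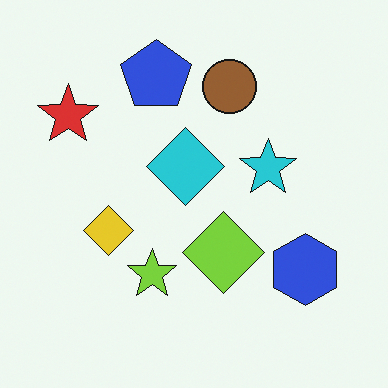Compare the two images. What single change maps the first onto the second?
The second image is the first overlaid with an additional blue pentagon.

A blue pentagon appears in the second image that is absent from the first.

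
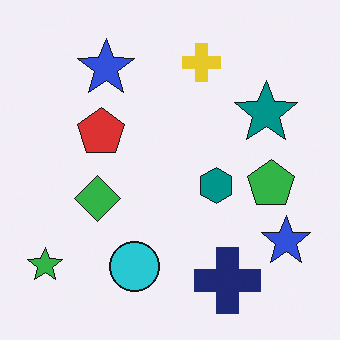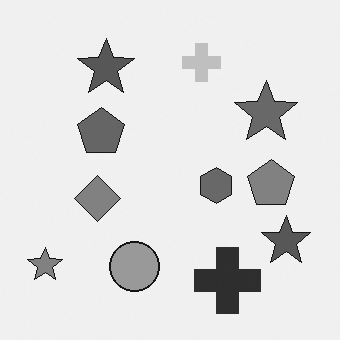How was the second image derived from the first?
It was converted to grayscale.

All color is removed — every shape is now a shade of grey.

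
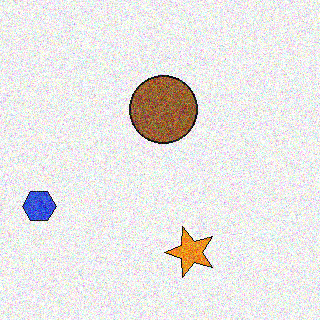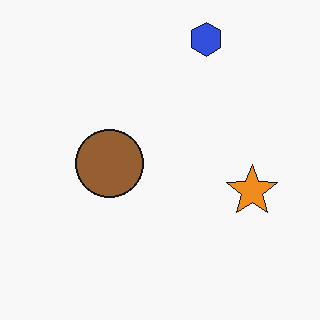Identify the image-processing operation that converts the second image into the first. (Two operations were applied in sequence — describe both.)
Transposed (reflected across the top-left ↔ bottom-right diagonal), then degraded with heavy additive noise.

Shapes have swapped their row and column positions — what was in the top-right is now in the bottom-left — a diagonal reflection. Random speckle covers the whole image, including the flat background.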